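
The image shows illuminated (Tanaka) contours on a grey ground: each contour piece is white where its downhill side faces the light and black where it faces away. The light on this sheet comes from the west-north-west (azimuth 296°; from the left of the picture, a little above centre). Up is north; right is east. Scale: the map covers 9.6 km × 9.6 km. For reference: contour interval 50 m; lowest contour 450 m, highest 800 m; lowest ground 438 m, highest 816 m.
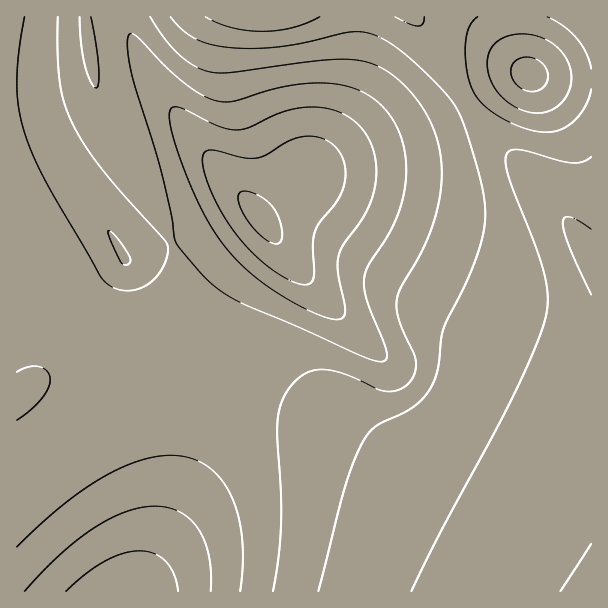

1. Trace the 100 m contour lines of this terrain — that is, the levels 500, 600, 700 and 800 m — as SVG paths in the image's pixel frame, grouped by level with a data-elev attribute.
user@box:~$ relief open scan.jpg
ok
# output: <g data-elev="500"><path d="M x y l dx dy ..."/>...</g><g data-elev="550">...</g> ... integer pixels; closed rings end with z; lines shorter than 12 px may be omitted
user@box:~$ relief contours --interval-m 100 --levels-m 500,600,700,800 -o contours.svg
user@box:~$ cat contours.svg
<g data-elev="500"><path d="M66 591l20-17 19-13 18-8 17-2 15 3 11 7 8 14 4 16"/><path d="M299 284l-17-8-18-12-18-18-15-18-14-24-11-25-4-18 1-6 3-4 7-1 30 8 14 0 9-3 25-15 18-4 17 4 7 5 6 7 4 7 2 9 0 11-2 9-6 13-17 21-5 9-2 12 1 29-2 9-4 3z"/></g><g data-elev="600"><path d="M17 547l48-44 22-16 23-14 21-9 19-6 18-3 17 2 15 5 13 9 11 12 9 17 6 19 3 23 1 24-3 25"/><path d="M374 360l-143-63-24-17-28-32-4-9-4-24-12-51-27-90-5-26 1-9 1-5 3 0 6 4 27 28 20 17 15 11 13 6 9 2 9 0 56-16 22-3 21 0 18 4 17 6 13 9 11 12 8 14 6 15 3 16 0 18-3 21-7 21-9 18-18 27-5 12 0 11 2 12 18 45 3 10-1 5-2 2z"/><path d="M525 90l-6-3-5-6-3-6 0-6 1-4 4-5 6-2 8-1 7 3 7 5 3 6 1 7-2 6-6 6-7 2z"/><path d="M58 17l0 36 2 30 4 19 8 21 12 21 18 26 65 75 0 12-7 15-10 11-13 6-11 2-9-2-9-4-7-7-52-90-18-38-10-30-4-28 1-35 7-40"/></g><g data-elev="700"><path d="M591 89l-4 15-8 12-10 9-12 6-12 1-15-2-17-6-16-9-13-10-8-9-5-10-4-12-2-20 1-18 5-12 7-7"/><path d="M170 17l12 12 13 10 15 5 20 4 25 0 27-2 71-14 13 1 15 5 15 9 18 15 25 24 14 16 11 23 15 51 6 33-2 27-13 37-27 56-4 36-4 15-7 12-9 11-14 9-29 14-7 6-7 11-9 19-8 26-27 103"/><path d="M547 17l16 9 13 12 10 15 5 16"/></g><g data-elev="800"><path d="M591 544l-31 47"/><path d="M591 229l-19-12-6 0-3 2 0 8 4 15 24 53"/></g>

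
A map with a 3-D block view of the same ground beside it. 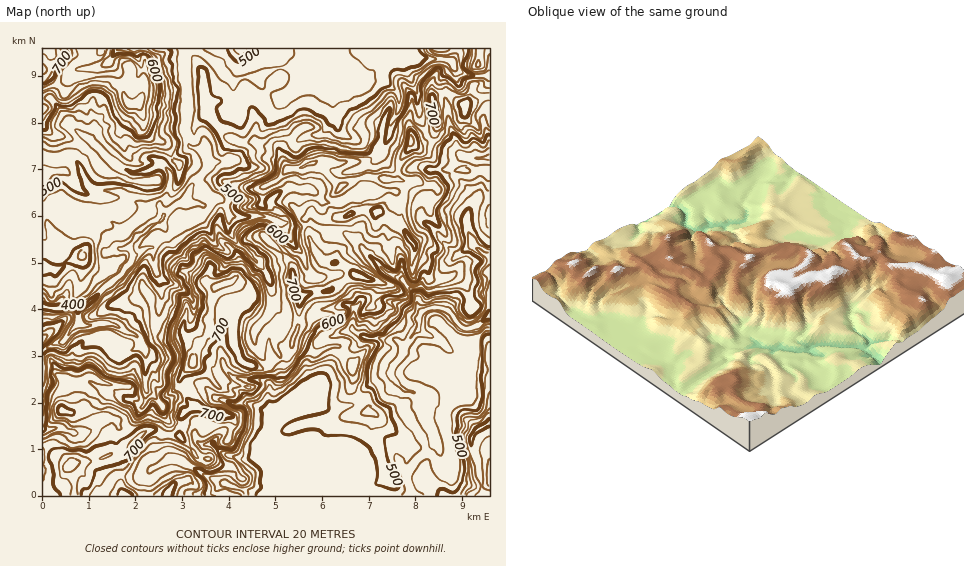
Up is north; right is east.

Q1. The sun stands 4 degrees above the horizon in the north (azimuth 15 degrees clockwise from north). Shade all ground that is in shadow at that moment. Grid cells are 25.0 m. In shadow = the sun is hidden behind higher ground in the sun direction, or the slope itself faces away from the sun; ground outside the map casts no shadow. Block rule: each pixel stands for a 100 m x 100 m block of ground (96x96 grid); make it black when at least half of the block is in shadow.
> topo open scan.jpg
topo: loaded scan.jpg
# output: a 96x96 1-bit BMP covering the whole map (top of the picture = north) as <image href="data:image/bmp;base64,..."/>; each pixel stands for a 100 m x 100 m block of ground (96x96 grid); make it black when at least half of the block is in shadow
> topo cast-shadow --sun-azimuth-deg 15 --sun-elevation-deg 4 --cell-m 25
<image width="96" height="96" href="data:image/bmp;base64,Qk2+BAAAAAAAAD4AAAAoAAAAYAAAAGAAAAABAAEAAAAAAIAEAAATCwAAEwsAAAIAAAAAAAAA////AAAAAAAYeAAD/DgAAA/4wOAcYAAH//wAAB/wgPgcRgADv/gAAAABAfwcDzgAP+AAAAAAAfwOH/+w/8AAAAAAAfwPH////4AAAAAAAfgBP////wMAAAAAAfgAB////78AAAAAAfgAAD//h/+AAAABgfiAAD//H/+AAAAAgfCAAB//f//AAAAAAfAAAA/+///AABgAAPIPgAf4/3/gAHwAAOP/wAOA///gAP7AAAP/wAAJ///gAf/AAGH/4AAf/9/wAf+AAOD//wA//5/+AP8AAMD8PwAz/B//gQAAAADgAAB4wH//34AAAADAAAh4Af///8AAAADAAPh+D////+AAAADAAfD+H////+AAAAKAB/H/nv///+DHgAbgD4N/+P/////PgAbwAAD/8P/////8AAbwAADz8f///+/4AADAAAL74f///+/wAALAAAP5w/x//8/4AAPAAAP8A+Af/4/+AAeAAAf+E8AH/8//AAaAAEf+A8AH////gAbAAO/+D4AA////wALwAY/8DAAA////+AB4AB+cCAAA/////GA8AH8YAAAA/////HAMIf4AABgM/////vgO//4AABwMf/////wB//wAABwOP/////4Bn/wAgB4e//////7/h/wAwB4f////////wf4A4gIf/////8D/4B4d5wQf/////+D/8AYZ74Aef////+D++AA/98A8H////+D/PAA/88B8AP///+bvngA/4AD8AH+P/8DvxwB/AAH8fng/4ICv44B+AAHgfwB/YAAH4MBwAAfw/4H/YAcHwEBAAA/w/wP+QAcBgDABgA/h8Af+DAAADjgBAB/h4A/+H4cAD/wAA7/jwB//Oc8AH/cABz/HwB//E48AH/kABH+Pgf/+Bx8AP7wAAGYfh//8Dh8Af/4ACIA/D//8DB8Af/8AAPB/H//wGB8Af//gAf//P/7gMDAA///gAf/+If/AcPAH///wAf/+AB4AaPgf///4H//8AAAAD/z////8///wB4AAT/7////8///xD8AB7/7////+H///++H5/v//f///H////f//+P/+f///H4B//j//wP+8//g9mAA//A/4A//5//49wAAf+AAGB//z///8QIfP8+AH9/D////8H//gx/AP//z////wH//AAAAH//7////wP/4AAAAH9//////wf/wAAAAD///////w//4AAAADv//////B//gAAAABP/////8AfgABADgAP/////4AfAAB4HwAP/////4AeAAA4HAAffv///wAeAAAAAAAefP///wAcAAAAAAAeeP///wAAAAAAAAAceb///gggAAAAAAAccL///gAgAAAAAAAccH//8AAAAAAAAAM4AH//4AAAAAAAAAM4ADz/4AAAAAAAAAMwADh/4AAAAAAAAAcAADwfgAAAMAAAAAYAAB4AAAAAcAAAAAAAD48AAAAAeAAAAAAAH++eEAAAfAAAAAAAf/f/AAAAfAAAAAAf+Df/AAAA/gAAAAA/8CADAAAE/gAAAAA/8AAAAAAAeAAAAAA/8g="/>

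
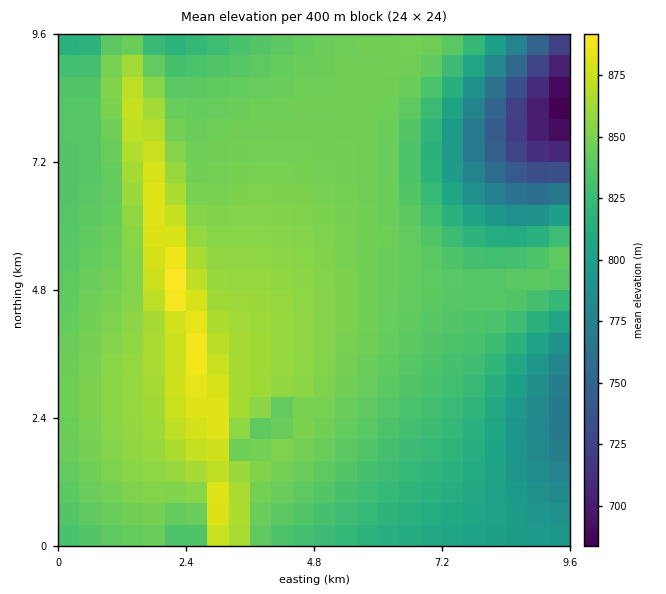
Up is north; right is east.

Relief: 675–900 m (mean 835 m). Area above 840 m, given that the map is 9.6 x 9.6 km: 52.2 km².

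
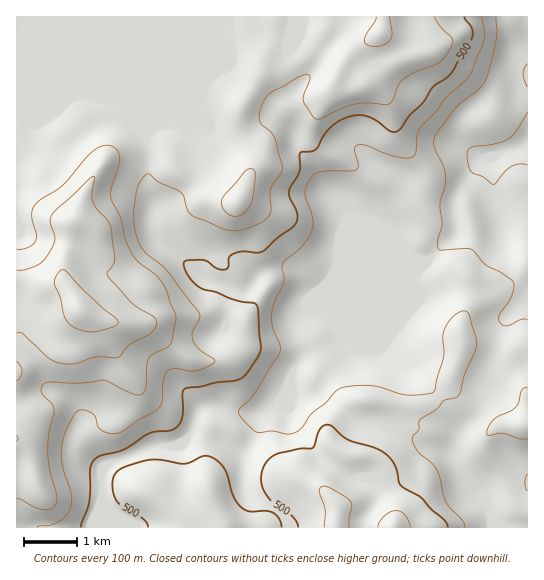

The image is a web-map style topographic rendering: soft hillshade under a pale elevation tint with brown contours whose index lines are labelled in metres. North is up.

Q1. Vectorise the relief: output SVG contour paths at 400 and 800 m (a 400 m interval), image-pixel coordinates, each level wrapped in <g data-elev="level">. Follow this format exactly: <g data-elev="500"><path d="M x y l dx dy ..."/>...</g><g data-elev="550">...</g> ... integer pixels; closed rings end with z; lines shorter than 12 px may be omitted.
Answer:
<g data-elev="400"><path d="M465 527l-2-6-13-13-5-7-5-24-4-8-5-6-13-11-6-13 1-4 6-5 0-8 1-3 16-9 8-9 11-3 5-5 4-18 13-30-1-7-6-21-4-6-5 0-6 4-6 6-4 8-2 8 0 21-8 32-2 3-24 2-36-9-16 0-15 2-6 3-10 12-13 10-12 16-11 5-17-3-16 1-14-13-5-8 17-18 25-42 0-6-8-19 0-15 3-9 9-20-2-15 1-4 19-17 10-16 0-13-7-23 1-7 4-7 5-6 6-2 30-1 6-1 1-5-3-16 3-4 9 1 18 7 14 4 10 1 5-2 2-5 1-17 3-7 15-14 12-16 18-16 6-8 13-34 0-8-2-14"/><path d="M527 388l-2 0-3 2-3 12-3 5-22 12-5 7-2 7 2 3 13-3 17 6 8 0"/></g><g data-elev="800"><path d="M17 381l4-4 1-6-1-5-4-5"/><path d="M17 333l2-1 4 2 22 21 8 6 8 2 12 1 22-7 23 0 11-12 22-12 6-10-4-6-22-15-24-27 0-2 6-7 2-7-3-28-3-9-12-13-4-7-1-8 2-18-5 3-37 36-2 7 5 13 0 6-3 8-7 10-11 8-9 3-8 0"/></g>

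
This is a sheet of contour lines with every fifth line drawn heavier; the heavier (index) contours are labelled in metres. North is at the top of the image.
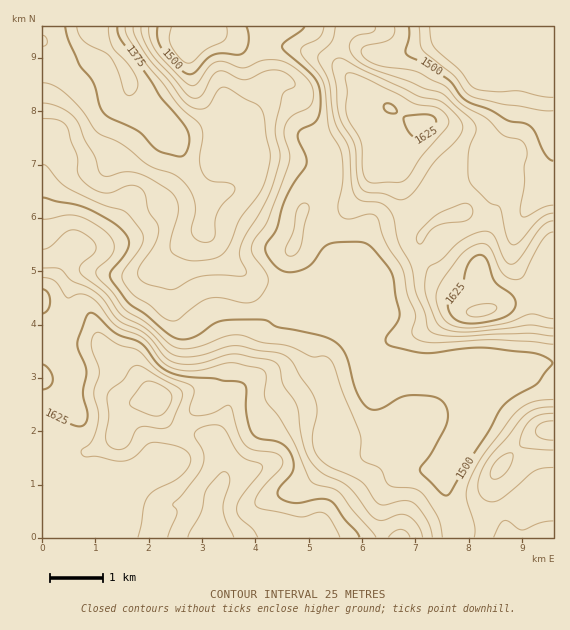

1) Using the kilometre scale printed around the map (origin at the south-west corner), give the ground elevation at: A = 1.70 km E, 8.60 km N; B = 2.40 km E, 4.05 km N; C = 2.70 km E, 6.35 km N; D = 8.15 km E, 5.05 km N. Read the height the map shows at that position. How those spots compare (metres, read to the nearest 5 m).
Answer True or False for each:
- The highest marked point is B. False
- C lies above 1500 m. False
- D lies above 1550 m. True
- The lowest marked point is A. True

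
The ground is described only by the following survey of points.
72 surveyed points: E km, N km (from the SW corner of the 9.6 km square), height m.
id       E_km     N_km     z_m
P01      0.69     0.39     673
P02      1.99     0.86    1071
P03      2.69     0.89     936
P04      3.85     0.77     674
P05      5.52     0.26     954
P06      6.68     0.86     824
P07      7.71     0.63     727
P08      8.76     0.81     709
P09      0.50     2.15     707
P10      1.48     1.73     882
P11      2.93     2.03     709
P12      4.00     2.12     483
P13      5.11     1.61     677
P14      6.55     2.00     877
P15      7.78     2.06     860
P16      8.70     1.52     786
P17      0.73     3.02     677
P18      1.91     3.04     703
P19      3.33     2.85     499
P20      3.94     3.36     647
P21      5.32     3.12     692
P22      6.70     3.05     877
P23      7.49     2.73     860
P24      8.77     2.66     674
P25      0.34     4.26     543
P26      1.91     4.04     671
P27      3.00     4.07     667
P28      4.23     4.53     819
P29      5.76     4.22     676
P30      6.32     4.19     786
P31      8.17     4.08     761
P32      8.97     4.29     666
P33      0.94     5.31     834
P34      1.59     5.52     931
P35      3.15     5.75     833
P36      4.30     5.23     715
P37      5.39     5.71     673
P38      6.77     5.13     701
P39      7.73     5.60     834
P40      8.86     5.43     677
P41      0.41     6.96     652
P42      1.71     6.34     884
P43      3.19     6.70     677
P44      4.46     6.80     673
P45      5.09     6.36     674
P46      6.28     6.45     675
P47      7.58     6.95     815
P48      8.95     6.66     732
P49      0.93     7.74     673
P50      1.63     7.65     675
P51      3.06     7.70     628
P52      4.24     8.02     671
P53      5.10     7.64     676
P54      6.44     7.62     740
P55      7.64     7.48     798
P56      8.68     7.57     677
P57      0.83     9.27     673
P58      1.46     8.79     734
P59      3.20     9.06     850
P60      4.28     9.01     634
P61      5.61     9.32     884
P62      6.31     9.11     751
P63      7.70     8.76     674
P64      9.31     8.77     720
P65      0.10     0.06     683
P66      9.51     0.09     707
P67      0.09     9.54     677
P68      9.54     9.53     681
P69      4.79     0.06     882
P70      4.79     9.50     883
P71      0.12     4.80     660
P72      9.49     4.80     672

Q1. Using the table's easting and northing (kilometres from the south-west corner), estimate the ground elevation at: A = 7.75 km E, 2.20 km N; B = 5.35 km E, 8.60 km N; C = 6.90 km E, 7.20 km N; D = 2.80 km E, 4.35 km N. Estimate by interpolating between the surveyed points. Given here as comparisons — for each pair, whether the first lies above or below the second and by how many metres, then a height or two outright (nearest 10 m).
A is above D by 200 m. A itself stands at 870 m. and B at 790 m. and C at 810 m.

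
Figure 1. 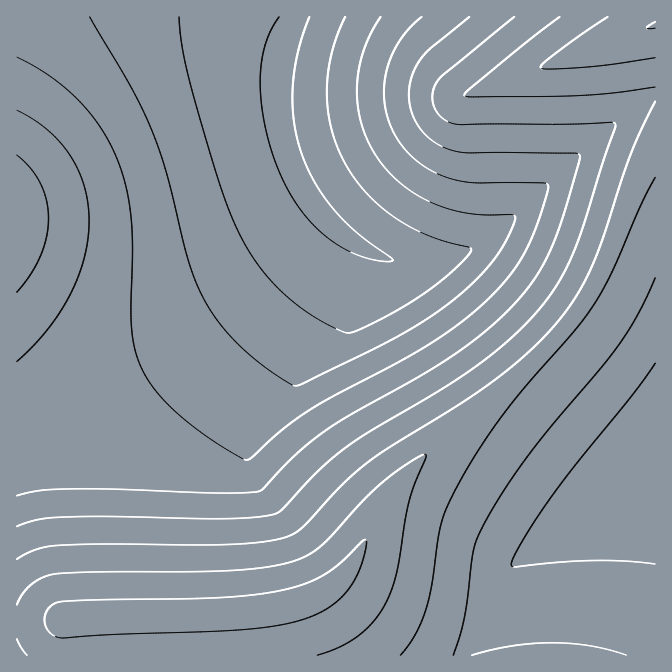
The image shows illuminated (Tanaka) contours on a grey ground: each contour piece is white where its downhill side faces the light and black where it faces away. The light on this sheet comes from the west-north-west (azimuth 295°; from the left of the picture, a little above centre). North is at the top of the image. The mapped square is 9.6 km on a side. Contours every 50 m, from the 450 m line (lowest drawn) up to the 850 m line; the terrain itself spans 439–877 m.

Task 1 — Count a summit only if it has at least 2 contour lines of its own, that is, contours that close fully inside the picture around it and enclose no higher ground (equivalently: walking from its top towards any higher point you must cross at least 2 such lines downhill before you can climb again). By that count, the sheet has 0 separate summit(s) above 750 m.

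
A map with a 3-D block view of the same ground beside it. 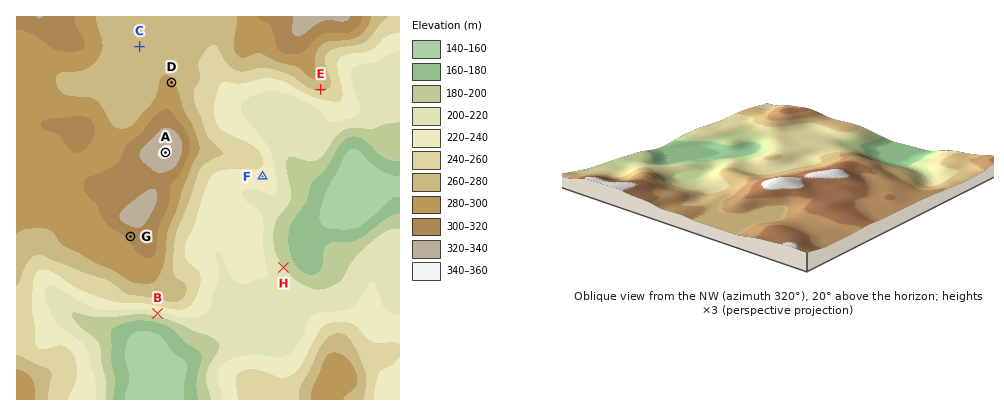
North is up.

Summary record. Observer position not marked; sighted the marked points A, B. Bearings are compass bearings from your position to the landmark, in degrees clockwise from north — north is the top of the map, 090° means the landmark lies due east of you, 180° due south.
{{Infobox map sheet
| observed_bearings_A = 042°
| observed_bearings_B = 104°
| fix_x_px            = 46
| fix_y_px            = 286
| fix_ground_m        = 220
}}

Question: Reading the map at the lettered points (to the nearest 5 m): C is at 260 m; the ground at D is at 285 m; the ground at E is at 265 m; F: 230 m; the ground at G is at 305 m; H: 200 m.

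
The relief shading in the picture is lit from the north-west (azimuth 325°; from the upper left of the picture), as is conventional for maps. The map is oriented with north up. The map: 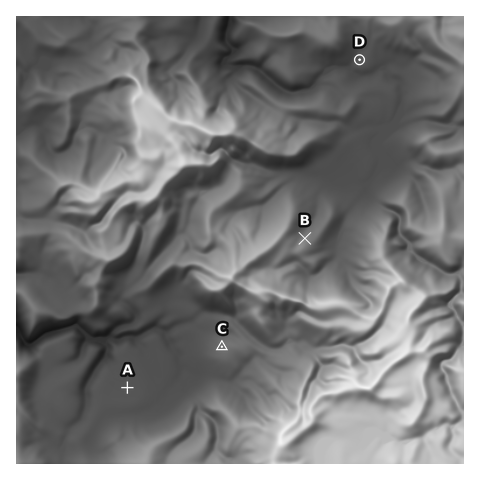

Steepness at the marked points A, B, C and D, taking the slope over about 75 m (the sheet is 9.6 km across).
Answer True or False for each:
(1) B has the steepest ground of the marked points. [True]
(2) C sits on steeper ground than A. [True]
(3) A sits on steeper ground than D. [False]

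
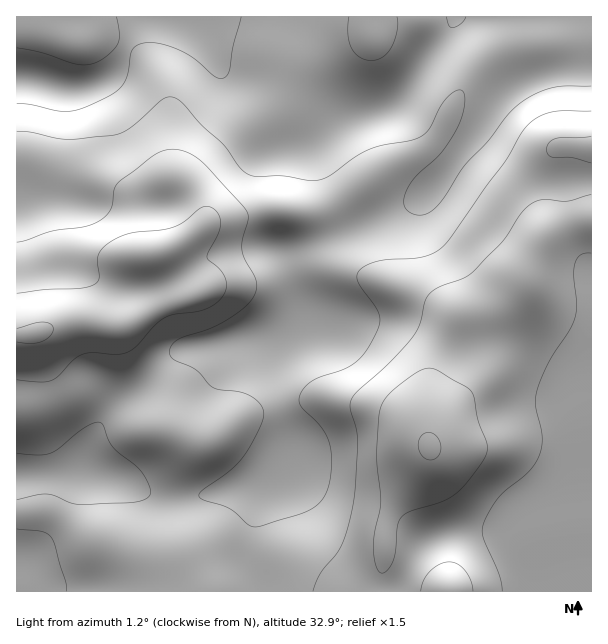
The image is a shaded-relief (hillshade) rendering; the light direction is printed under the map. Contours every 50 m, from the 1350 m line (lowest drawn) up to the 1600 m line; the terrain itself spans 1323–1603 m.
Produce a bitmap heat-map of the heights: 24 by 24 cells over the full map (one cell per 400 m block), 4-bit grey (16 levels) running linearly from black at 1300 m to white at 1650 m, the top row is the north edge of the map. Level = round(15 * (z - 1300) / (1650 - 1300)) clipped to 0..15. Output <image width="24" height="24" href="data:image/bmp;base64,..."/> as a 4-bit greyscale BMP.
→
<image width="24" height="24" href="data:image/bmp;base64,Qk2WAQAAAAAAAHYAAAAoAAAAGAAAABgAAAABAAQAAAAAACABAAATCwAAEwsAABAAAAAAAAAAAAAAABEREQAiIiIAMzMzAERERABVVVUAZmZmAHd3dwCIiIgAmZmZAKqqqgC7u7sAzMzMAN3d3QDu7u4A////AGZ3iIiHeJmrq7mIiGZ4iIh3eImrqqmIiGd3h4d3d3irqpmIiHd3d3d2ZniruqmIiGZmZndmZmebzLqYiGZmZ3h2ZmebzcupiHdmeIiHZmec3cupiIh3d4d3ZnibzMqZiIiHd3dmZniau7qZiJmIh3ZmVWZ5qqqpiLqpmHZlVVVnmqqpmKqqqYh2VVVniaqqmZmZmZmXZVZniZqqmYiJmZmHZVZnd4mqmXd4mZmGVVVWZniamVZneImHZmVVVWeJmVVWd4h2ZlVVRFeIiVVWZ3dkRERVREZ4iFVVVmZUMzNERERomUM0RVREQzMzRERXiCIiNEQzMzMzNERFVREiIzMjMzNDM0RERCIyIiIiMzREMjRERDMzIiIiMzRUQyNERA=="/>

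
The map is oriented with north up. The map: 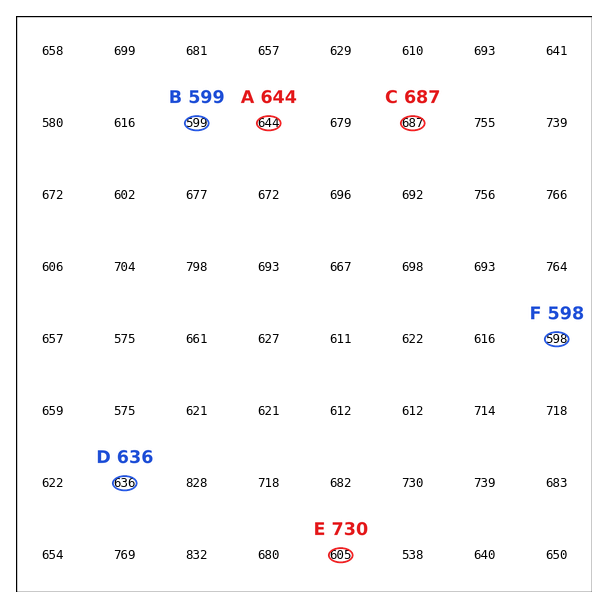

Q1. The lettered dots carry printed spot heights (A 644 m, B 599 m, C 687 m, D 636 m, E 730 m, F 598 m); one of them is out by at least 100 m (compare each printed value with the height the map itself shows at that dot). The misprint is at E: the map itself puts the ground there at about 605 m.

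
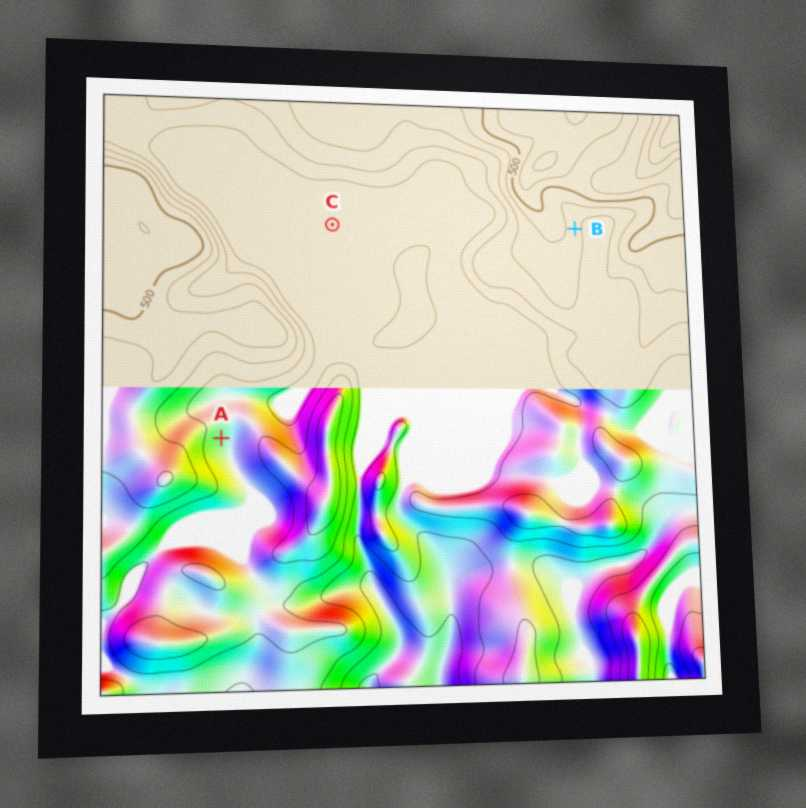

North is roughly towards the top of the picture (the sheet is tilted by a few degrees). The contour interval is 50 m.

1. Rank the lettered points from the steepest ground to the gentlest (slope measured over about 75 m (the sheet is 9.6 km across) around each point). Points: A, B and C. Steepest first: B A C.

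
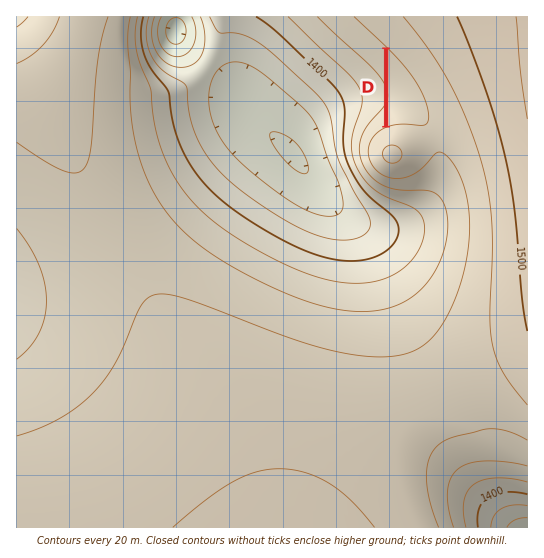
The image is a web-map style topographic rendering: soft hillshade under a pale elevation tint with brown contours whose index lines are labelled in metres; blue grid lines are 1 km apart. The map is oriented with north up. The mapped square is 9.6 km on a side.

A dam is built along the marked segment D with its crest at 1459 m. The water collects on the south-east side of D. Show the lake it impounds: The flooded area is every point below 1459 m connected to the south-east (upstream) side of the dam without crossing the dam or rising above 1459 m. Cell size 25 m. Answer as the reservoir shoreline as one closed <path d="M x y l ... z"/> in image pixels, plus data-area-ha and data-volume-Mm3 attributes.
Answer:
<path d="M389 51l-1 74 9-1 1-1 21 0 6-5 0-12-4-12-16-25-16-18z" data-area-ha="65" data-volume-Mm3="4.32"/>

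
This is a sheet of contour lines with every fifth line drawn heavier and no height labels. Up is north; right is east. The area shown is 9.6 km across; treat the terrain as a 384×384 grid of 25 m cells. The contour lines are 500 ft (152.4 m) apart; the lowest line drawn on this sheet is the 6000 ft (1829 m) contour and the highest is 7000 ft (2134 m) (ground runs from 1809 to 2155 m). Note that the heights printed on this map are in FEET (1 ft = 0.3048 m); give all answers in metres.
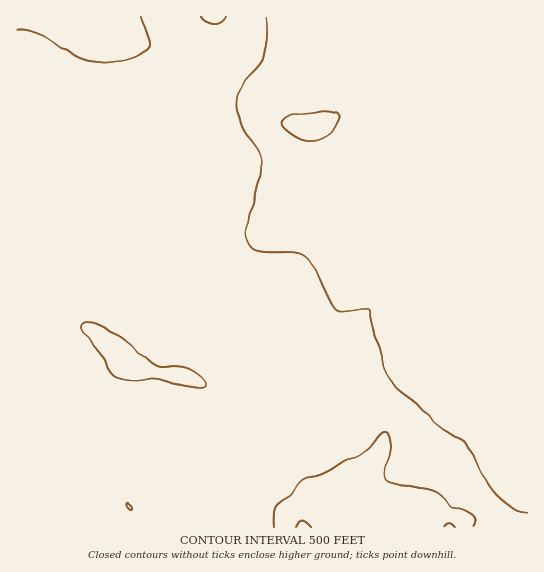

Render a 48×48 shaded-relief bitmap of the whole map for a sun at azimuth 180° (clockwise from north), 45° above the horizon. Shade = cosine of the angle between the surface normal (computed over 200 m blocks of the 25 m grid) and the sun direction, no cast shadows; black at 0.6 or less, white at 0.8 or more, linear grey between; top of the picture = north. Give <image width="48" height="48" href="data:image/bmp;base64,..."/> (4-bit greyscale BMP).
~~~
<image width="48" height="48" href="data:image/bmp;base64,Qk32BAAAAAAAAHYAAAAoAAAAMAAAADAAAAABAAQAAAAAAIAEAAATCwAAEwsAABAAAAAAAAAAAAAAABEREQAiIiIAMzMzAERERABVVVUAZmZmAHd3dwCIiIgAmZmZAKqqqgC7u7sAzMzMAN3d3QDu7u4A////AIh3eJq7qHZ4iIiIh4iJmZmZiIiIiHeJvYd3iImql2Z4iaqZd3iJmZqYiIeIh3eK33d4iIiHZEV4q9y6dVeImZmYh3d3dmed/3eIiIZDIjV5q8zJZEZ3eIiIh3dmZ3i+/2eJmIZCI1aJmZqpdEVmZnd4h3ZmeIrO7Xiruph2Z4mZiIiIhURERWZ4iHd4iJvNyom7uqqqqqu6mIiIh1RDRFZoiHiIiKu7l6qZmau7u7vLqZiIiGVEVWZniIiImqqph6mHeJqqmZq6qpmYiHZmZ3dmeIiaq6mId6l2d4mHd3iZmaqZiId3iIdmaJmqqph4iJiHiIiHd4iZqqqYiId4h3d2d5mqmYdniIiIiImaqqq8y7mIiId3d2Z3iJmpiHZniHeIiIm83d3d25h4iIiId3eJmZqZiIZWiIiIiIm97tzMqXZ4mZmZmZmZmqqZiIZFiIiIiJmru5mHZlZ5q7uqqqmZmZmZmYdUeHiIiaqqhlVVVWeazMu7uqmZmJmZmZhUZ1aJq7uoUyI0Z4mrzLqaqpmZiIiZmZhkVkV5vMpzEAASR4mqqYiJmZmZiIeIh3d1VkRnmpYgABERJXiYdmiIiZqYh3ZmZniYd2VERDAAE1VTI1Z2ZniHiaqYh3ZVZ5q7qYdUIQASV4iHU0ZmZ4iIiaqYh3d3mrzLuoh2QzNGeIiIdUV3iIiJmqmYiIiau6mIiIiId2Z4iIiIh1V4iIiaqpiIiImqqGUzI4iJmYiZmZmIiGV5mZmrqYiIiImYZUQxAIiZmYiZqqmIiHZ6zMzLqYiIiIh2RFZUIYiZmIeIiZiIiIiL3u7bqYiIiIdmZnh2VIiYh3d3d3eIiZma3u7cqYiIiYh3eIiIdomYdmd3dmeImrqIrN3cmHiaqpiIiImqmZmHZmd3d3iIq7l1erzKh4q8y6mIiJmru4h2ZmZ3iIiJqqhkWKuoeL3cupiIiIiaq3dmVmZ3iZmaqZh1Roh3i964ZniIiId3iWZWZneIiImqqYh2RVVnnNuFRWiIiIdmZmZmd4iZmImrqYiGVEV5vLhmZniIiId2VXd3iJqqmImrqIiHZWi97biIiZmYiIiHZoiIiaqqiImqmIiJms7//sq7urupiIiIh5mImZmYd4mqmIic3////szdzMy6mIiIiKqZiIh2Z5mZh4m9///+3M3v/u3LqYiIiLqpdmVVaJmYd4m8zLqYmrzv/9uqqZmZmbupdlVWeZmHd4mqhkMjV4m97KiJmZmqqrqphmZomYdmeIh2UgAAI0Voh2Z4mqqqqqqpmHeIh2VWeIdTIQAREAASNFZ4mqqqqqqpmId2VDNGeIdCETRUMREBI1Z4maqqqamHdmVDIiJGiZhjI1eJdlVVVWZ4iZmZmXZUREMzMzNXiaqFNXiru6qpiHiIiIiIiBAAJFVVVVZ5q7unVom83d3LqZmZiIiIiAABRnd4iIiavMy5d4qrzd3LqqqpmIiIiAAleIiJmZmavMuph4mqq8y6qqqpmZmZiAJXiIiJmZmZq8upiImZqqqpmaqpmZmZiA=="/>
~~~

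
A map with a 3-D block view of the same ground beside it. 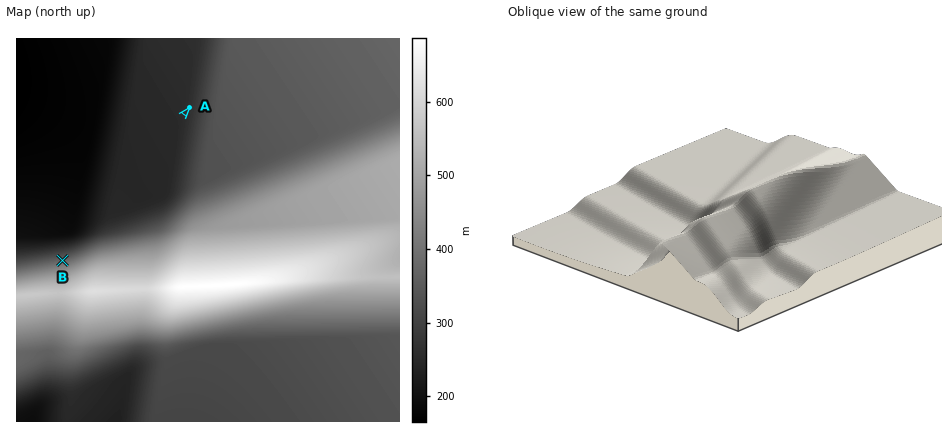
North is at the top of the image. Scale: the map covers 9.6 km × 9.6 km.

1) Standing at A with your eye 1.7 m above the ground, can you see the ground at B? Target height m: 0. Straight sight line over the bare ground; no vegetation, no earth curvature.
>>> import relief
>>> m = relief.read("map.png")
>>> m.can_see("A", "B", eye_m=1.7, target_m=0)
True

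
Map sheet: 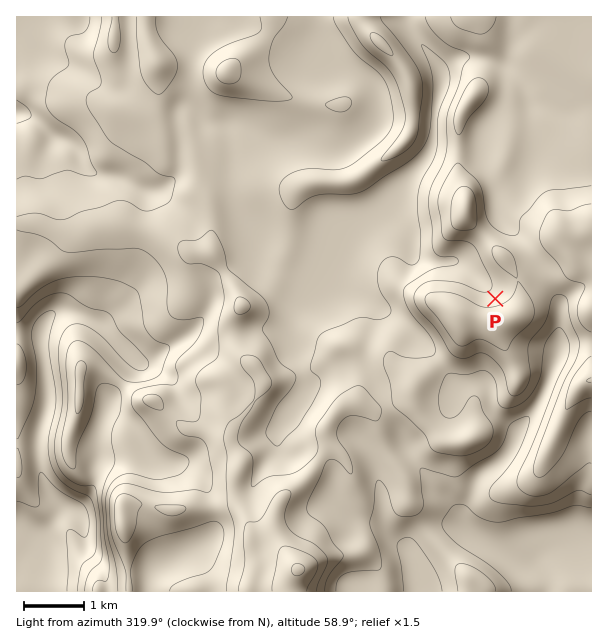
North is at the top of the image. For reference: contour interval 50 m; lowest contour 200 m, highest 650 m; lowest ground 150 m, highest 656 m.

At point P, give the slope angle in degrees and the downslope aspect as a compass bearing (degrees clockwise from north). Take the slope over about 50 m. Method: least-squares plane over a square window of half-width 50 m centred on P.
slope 11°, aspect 336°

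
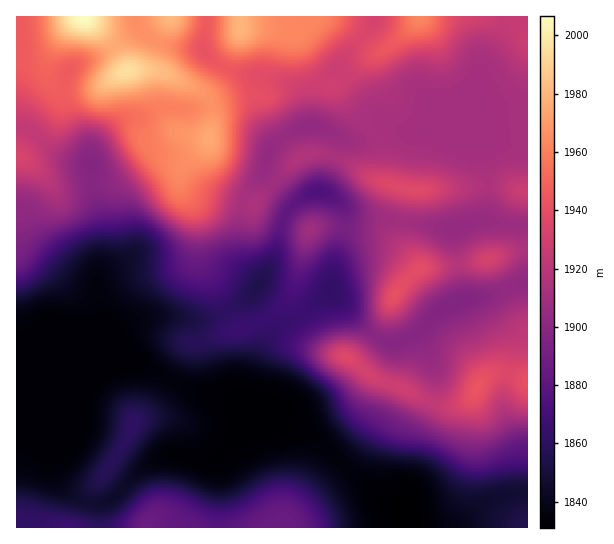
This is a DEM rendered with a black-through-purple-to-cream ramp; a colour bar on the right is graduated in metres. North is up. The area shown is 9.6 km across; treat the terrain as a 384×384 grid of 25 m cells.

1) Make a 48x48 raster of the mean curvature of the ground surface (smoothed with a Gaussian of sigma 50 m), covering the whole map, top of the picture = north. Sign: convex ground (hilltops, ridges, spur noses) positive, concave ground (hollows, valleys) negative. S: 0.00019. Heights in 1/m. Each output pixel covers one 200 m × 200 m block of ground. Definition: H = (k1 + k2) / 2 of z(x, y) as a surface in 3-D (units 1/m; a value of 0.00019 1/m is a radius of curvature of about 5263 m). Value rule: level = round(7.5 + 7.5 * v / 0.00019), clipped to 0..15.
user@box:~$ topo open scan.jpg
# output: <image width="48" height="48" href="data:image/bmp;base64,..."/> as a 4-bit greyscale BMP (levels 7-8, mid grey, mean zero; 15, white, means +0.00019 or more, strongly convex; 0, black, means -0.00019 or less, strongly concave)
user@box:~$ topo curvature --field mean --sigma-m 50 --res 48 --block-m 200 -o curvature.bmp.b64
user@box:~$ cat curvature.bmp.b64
<image width="48" height="48" href="data:image/bmp;base64,Qk32BAAAAAAAAHYAAAAoAAAAMAAAADAAAAABAAQAAAAAAIAEAAATCwAAEwsAABAAAAAAAAAAAAAAABEREQAiIiIAMzMzAERERABVVVUAZmZmAHd3dwCIiIgAmZmZAKqqqgC7u7sAzMzMAN3d3QDu7u4A////AIib3tur3sh5qqq7qZmruod3eHd3dmeImaqql1Q0jdqaupiaqqq7qHZ3d3d3h3eImbqGVEQgOu3MqGVoq7u6h2Znd3dniHZmd4dUV6tyJqy6dTNWiruod2Znd3Zmd2VERGVVZ63XI1dmRERFeJmHd3ZndlVVZndkRHdnZWvrUjREVWZVZnd3dmZmVUM0WKqXeId3ZVfNlDRWZ3d2ZmZnZlVmVEM1erqXiXd3dlWNyERWd3d3dmZ3ZVZmeJdnmpl2Vnd3d2Ra23VniHd3d3d3ZFaIrMqImHmXVHd3d2VZ3KiJmHd3d3d2VWmqqXZ5qIu4Znd3d3Vq3LqZiHd3d3d2VpuXVEaby7yWend3d3Z6y6mHd3d3d3dlNIp0Nq3Lu9xzfIiHd3Z4mHd2Znd3d3ZSAWiZrf+nat1zfYiId3dmZmZmZmZmZlQhE2nf/+pjSN6mjXiIh3d2ZmZVZ2VVVUM0erz/qJdTR73Ii3d4h3d3dmVomHVFZ4d6///qRHdlWJmpiHd4iHd3dmesyph3iaqt//+1I2dmeIeJdnd3d3d3d4m8uqu6h4mIrf1zI1ZniHZ4d4d3d3d3d4iZh5vLl2ZlRWVEZUVniHeHiXd3d3d3d2VVVWeJqXZVVDEp22RGd3iImmVWd4d3dlRFVnZmeZhmZkAb/5Q0VmZ3iXVWeId3d2Z3eIhkVpqGVUEq/8YzNERWd7dniHZ4iHiZmZl1RHqnVUNI7+p1QzNEVdl3d2VniImqqpl2Q1q4VEVom83chniFROpmZlVnd3iqqYdmQjjJQjWHeJ3+qc/8dNt2ZkRWVEV4h2VWYwbbUjaId5zZZq//t5qGVUNWUyJWd1VopgX/hEeIiaqFRGmqqImYdmVnYgFHmXZ62RX/2HiJmIZUVVVVZpmaqYiJciSc7adp6gPv+4aJhUM0VVVURHeLy5iJc1rv7shZ+xB8yVNnU0RVVVVWZlVqyYeZZI7+q7dH3WADQwFGZ5q5h3dnq1WLt3eYVIzciIY0nLYQABSc3u/+y6h5zWi8lmd2RZu7h4hTR81wAVv//bu7qZh5uqu5ZVZTWcuqmKuEJI7XV77rmGZnZnd3hsuWVUQzjcmIit61M2ztzLp1VlVmZmd3ZrlmdSIm3pZ3eu62M1i8ynVWdmZ3d3d3d3VYpRAp7HeZi+yVI0VndUV4h3d3d3d3iFRatiJJuXm6ityENFQ0RGiId3d3d3d3iGVqt2iGZWiGV7yWaHQzNoiHd4d3d3d4h2eKl62VRVVDNZqHnMhmaZdmeId3d3d3d2iadr+3ZkRWibt2jMqZq6dWeHd3d3d3d2ipZa/8uWet3cp2eHZ3iqhmZmZnd3d3d3iYQlvv/rztuGVEVVRVVniIZUVnd3d3eHeHQAN8/rzIQiNENGeIVFest0NYl2ZmeXZ4UQJGmGZkETepZpvLdDWd23RZllVmimVpl3l1VDRVIVv+qaq8pkVorLiKhkVnmmVa3e6mVFi7YTr+qIiauoZUWMzLh3d4iWRa//6VRXz/kRjrdnd4rLhkNb/7iKuodw=="/>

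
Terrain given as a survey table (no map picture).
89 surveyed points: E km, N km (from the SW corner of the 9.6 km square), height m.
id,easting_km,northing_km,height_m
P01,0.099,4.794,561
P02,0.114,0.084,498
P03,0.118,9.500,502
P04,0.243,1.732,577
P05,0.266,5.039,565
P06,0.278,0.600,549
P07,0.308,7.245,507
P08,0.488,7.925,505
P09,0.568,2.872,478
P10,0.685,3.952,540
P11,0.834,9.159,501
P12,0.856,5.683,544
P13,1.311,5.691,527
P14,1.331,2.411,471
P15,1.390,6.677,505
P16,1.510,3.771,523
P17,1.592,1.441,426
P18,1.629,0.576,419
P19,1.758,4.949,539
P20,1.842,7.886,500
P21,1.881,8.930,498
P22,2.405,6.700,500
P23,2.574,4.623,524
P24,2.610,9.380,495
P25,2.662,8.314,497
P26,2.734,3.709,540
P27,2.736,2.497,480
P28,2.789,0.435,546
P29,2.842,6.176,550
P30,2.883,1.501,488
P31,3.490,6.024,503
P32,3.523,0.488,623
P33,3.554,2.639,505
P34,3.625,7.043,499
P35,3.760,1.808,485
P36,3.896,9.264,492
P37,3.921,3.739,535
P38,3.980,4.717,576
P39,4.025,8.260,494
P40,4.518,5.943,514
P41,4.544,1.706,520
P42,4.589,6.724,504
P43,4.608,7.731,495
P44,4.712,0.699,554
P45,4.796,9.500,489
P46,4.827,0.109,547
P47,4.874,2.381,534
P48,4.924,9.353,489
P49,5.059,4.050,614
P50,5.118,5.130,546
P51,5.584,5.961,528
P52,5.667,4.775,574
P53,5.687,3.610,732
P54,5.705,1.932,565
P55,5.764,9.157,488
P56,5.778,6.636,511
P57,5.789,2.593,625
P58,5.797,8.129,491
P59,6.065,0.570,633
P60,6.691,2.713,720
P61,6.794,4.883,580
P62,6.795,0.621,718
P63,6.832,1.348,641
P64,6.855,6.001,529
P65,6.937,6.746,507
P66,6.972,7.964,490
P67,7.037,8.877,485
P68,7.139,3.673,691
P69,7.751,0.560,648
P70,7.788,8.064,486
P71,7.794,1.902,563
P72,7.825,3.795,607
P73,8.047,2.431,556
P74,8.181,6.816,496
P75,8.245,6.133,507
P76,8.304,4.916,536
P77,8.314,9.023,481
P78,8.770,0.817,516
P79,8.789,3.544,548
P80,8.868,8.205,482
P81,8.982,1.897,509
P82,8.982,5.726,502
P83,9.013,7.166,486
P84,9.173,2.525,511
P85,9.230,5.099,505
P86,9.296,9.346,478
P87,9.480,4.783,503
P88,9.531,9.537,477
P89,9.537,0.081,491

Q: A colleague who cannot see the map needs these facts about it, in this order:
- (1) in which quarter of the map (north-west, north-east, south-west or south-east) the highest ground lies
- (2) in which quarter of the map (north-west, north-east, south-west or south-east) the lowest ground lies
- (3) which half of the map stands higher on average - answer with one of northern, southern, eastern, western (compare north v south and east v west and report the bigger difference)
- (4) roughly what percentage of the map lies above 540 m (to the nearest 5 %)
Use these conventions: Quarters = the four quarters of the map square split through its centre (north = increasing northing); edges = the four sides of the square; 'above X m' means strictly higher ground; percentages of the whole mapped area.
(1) The highest ground is in the south-east quarter.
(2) Look to the south-west quarter for the lowest ground.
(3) Taken as a whole, the southern half is higher than the northern.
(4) About 30 % of the map lies above 540 m.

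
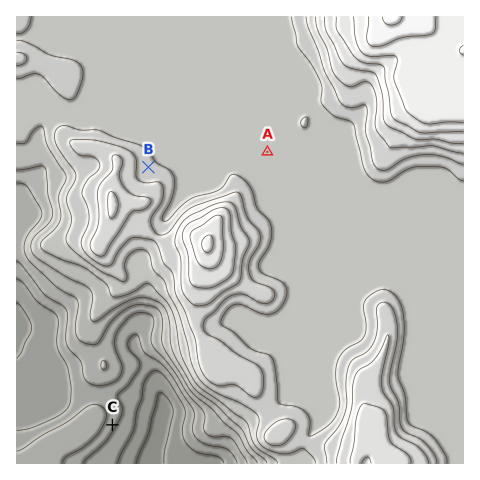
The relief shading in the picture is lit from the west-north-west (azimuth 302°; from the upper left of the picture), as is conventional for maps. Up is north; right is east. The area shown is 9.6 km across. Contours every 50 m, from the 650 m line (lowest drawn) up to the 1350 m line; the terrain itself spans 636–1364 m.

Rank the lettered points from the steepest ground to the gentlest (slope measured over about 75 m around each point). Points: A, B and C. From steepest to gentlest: C B A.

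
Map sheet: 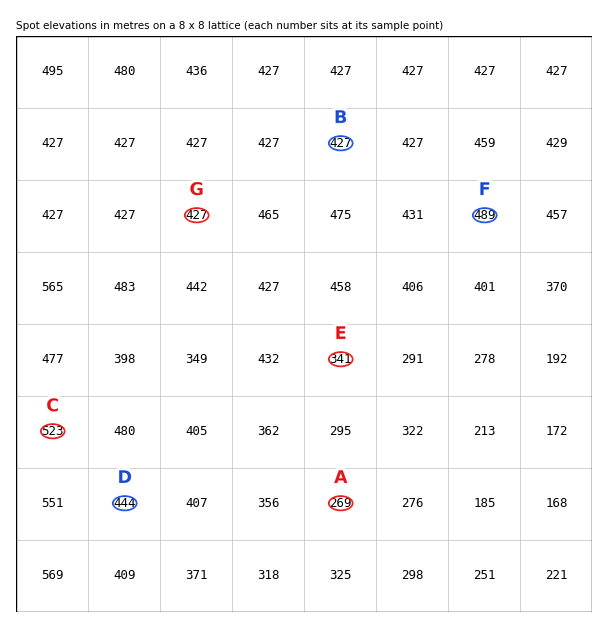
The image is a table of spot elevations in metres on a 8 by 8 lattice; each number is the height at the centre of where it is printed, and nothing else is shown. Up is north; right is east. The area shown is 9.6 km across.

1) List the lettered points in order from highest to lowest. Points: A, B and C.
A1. C B A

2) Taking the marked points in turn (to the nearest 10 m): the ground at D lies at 440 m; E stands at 340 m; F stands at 490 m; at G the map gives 430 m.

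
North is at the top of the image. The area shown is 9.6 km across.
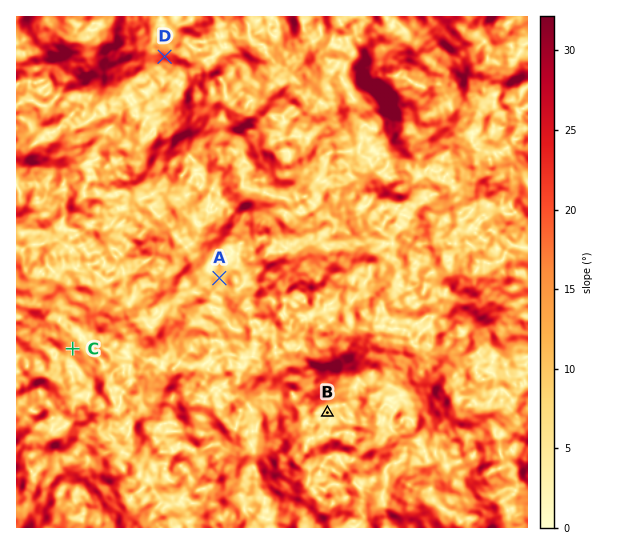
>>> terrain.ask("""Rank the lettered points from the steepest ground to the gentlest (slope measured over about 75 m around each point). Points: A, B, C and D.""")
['D', 'C', 'A', 'B']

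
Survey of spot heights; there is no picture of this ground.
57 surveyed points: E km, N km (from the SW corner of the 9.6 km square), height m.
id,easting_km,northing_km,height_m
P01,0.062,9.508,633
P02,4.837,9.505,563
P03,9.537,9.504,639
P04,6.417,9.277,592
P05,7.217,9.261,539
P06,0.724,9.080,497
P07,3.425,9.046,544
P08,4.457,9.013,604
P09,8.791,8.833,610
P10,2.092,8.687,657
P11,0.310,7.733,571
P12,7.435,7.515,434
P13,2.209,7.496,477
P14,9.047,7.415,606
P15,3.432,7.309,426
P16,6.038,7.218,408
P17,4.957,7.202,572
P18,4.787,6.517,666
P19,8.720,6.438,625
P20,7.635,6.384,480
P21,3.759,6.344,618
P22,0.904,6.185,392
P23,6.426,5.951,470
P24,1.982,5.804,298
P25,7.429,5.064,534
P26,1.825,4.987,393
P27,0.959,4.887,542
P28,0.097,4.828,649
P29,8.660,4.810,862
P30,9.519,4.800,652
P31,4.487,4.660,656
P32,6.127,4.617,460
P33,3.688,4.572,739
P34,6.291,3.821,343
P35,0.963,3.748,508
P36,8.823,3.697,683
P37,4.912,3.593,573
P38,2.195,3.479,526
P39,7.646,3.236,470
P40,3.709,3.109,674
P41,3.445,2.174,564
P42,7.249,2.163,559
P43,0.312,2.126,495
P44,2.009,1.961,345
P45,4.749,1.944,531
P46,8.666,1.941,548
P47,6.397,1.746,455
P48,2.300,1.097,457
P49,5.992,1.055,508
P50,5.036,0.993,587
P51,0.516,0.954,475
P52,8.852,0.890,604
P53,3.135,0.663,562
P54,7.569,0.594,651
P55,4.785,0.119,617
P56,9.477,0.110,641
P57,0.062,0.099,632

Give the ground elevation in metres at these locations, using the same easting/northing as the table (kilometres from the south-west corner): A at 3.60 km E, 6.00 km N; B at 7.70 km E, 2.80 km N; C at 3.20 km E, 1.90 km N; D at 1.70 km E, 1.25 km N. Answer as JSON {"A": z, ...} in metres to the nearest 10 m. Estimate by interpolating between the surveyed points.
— {"A": 640, "B": 500, "C": 490, "D": 410}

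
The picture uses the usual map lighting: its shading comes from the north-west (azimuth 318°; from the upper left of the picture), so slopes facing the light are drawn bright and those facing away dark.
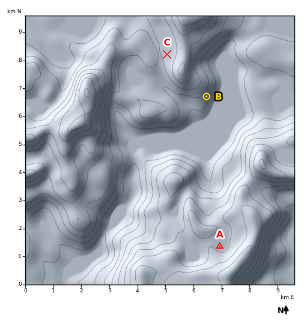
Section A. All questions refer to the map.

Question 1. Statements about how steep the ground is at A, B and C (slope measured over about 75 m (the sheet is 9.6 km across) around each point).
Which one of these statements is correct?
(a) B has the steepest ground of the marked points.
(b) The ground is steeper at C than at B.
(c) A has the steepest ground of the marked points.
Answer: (a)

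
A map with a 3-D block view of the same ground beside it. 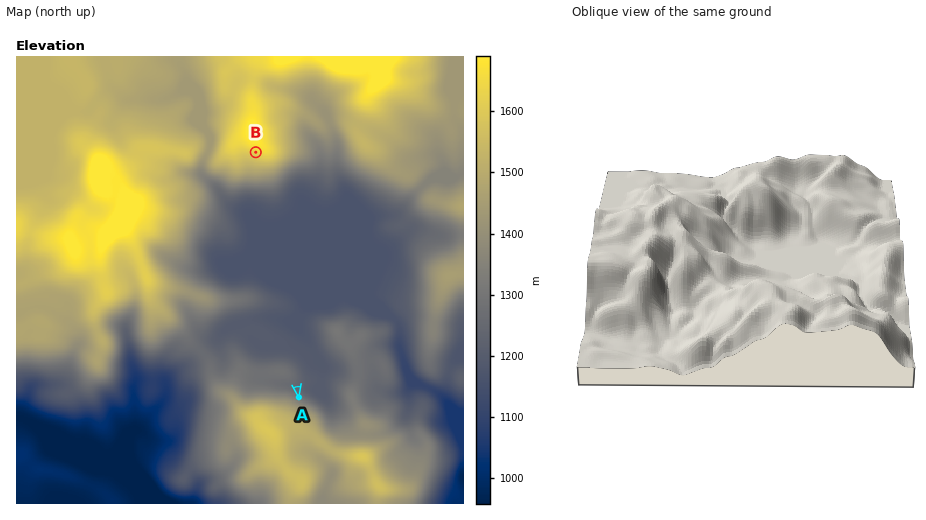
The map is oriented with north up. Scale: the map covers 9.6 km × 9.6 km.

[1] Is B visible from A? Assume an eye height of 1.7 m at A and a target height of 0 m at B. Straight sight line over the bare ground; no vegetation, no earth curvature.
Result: yes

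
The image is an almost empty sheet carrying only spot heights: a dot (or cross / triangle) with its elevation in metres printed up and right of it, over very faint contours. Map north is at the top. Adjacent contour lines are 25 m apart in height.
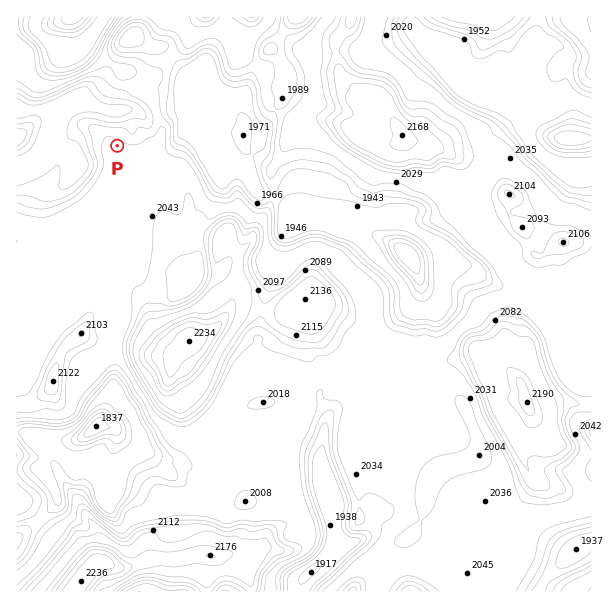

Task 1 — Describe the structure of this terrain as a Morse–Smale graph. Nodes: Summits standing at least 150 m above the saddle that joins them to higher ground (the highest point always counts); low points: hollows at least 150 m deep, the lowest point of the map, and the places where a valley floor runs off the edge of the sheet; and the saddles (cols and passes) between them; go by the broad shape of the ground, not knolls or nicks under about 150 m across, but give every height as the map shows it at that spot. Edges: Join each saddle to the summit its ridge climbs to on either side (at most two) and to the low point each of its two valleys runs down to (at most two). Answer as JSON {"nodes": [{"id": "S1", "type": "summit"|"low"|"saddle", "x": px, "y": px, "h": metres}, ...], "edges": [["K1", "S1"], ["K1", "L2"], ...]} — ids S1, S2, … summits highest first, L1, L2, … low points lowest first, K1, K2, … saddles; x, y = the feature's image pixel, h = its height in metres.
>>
{"nodes": [
{"id": "S1", "type": "summit", "x": 86, "y": 576, "h": 2236},
{"id": "S2", "type": "summit", "x": 72, "y": 17, "h": 2235},
{"id": "S3", "type": "summit", "x": 186, "y": 344, "h": 2234},
{"id": "L1", "type": "low", "x": 407, "y": 255, "h": 1835},
{"id": "L2", "type": "low", "x": 570, "y": 138, "h": 1837},
{"id": "L3", "type": "low", "x": 96, "y": 428, "h": 1837},
{"id": "K1", "type": "saddle", "x": 489, "y": 168, "h": 2037},
{"id": "K2", "type": "saddle", "x": 363, "y": 357, "h": 2037},
{"id": "K3", "type": "saddle", "x": 114, "y": 339, "h": 2036},
{"id": "K4", "type": "saddle", "x": 230, "y": 462, "h": 2034},
{"id": "K5", "type": "saddle", "x": 156, "y": 114, "h": 2009}],
"edges": [["K1", "S3"], ["K1", "L1"], ["K1", "L2"], ["K2", "S3"], ["K2", "L1"], ["K2", "L3"], ["K3", "S3"], ["K3", "L1"], ["K3", "L3"], ["K4", "S1"], ["K4", "S3"], ["K4", "L3"], ["K5", "S3"], ["K5", "S2"], ["K5", "L1"]]}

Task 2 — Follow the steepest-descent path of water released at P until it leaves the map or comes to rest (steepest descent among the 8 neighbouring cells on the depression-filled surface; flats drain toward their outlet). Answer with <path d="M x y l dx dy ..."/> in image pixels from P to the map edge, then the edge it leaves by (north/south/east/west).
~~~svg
<path d="M117 146l0-2 14-13 0-15-5-5-18 0-7-4-3 0-5-3-3 0-6-3-9 0-15 7-7 6-6 2-9 4-17 15-4 2"/>
exit: west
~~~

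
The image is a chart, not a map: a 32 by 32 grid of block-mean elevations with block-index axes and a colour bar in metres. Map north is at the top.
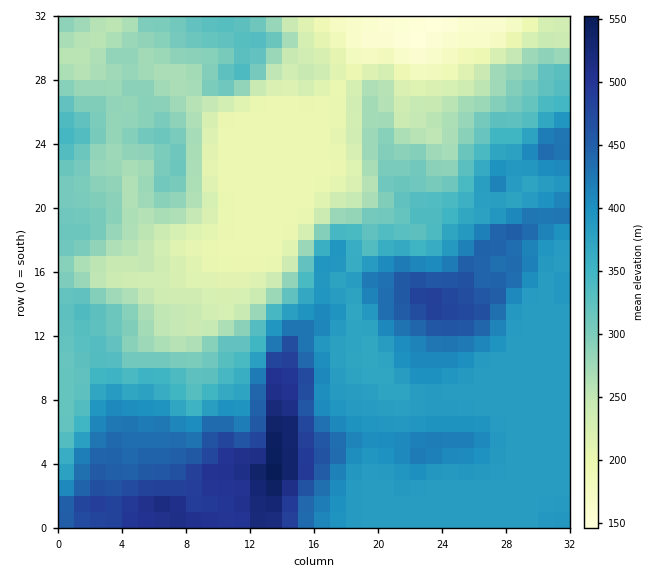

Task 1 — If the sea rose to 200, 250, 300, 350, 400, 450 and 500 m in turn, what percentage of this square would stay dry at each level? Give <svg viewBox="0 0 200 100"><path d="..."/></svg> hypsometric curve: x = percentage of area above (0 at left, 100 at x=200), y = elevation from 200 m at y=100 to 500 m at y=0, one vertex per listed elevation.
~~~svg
<svg viewBox="0 0 200 100"><path d="M180 100l-22-17-33-16-30-17-48-17-25-16-14-17"/></svg>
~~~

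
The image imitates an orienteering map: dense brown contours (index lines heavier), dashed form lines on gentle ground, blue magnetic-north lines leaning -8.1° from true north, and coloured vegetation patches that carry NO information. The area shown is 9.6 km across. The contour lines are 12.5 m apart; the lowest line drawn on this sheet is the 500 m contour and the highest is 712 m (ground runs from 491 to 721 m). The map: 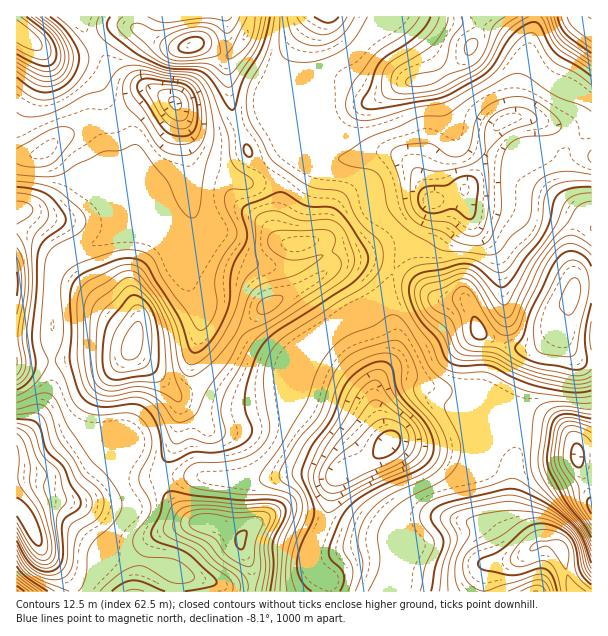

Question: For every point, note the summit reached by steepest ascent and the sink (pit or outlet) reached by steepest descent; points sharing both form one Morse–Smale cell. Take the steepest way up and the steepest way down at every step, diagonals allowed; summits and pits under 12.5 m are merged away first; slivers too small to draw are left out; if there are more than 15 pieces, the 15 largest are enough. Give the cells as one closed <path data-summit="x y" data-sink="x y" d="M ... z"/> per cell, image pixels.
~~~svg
<path data-summit="575 591" data-sink="389 443" d="M410 378l-24 1-10 8-2 5 4 22 8 20 2 10-17 14-30 14-9 11-6 35-16 37 2 12 16 14 2 11 153 0 3-23 3-5 29-5 18-13-4-1-21-27 1-53-18-11-10-10-15-28 6-17-13-5-21-3z"/><path data-summit="134 342" data-sink="176 102" d="M186 142l0 8 4 21 0 27-7 13-16 9-24 0-18 6-18 12-35 14-14 9-6 15-2 72 3 13 27-3 34 0 12-4 5-6 46 46 18-8 27-24 14-23 0-3-26-14-6-7-4-12-7-10-11-26-1-18 13-31 2 9 8 8 35 24 12 5 25 4 18 0 17-6 17-10-8-11-33 3-9-7-2-7 2-42-12-16-12 9-9 1-20-8-24-6-6-4-5-6z"/><path data-summit="572 296" data-sink="432 200" d="M531 118l-3 1 4 4 2 6-2 29-8 2-21-6-12-6-2-6-5 19-6 12-14 18-9 5-23 5-17 38-13 16-8 14 1 3 19 10 24 18 27 0 5 8 6 19 7 9 32 12 10 1 15-5 11-8 10-4 4-5 9-36 0-19-3-15 1-17 8-21 12-9 0-55-11-7-18-18z"/><path data-summit="17 284" data-sink="176 102" d="M158 92l-9 0-36 29-21 3-23 9-13 7-17 14-23 4 1 204 35-2 0-84 6-15 5-5 32-12 37-21 11-3 28-2 12-7 5-7 2-33-8-51-6-16z"/><path data-summit="471 47" data-sink="432 200" d="M534 16l-51 0-8 25-6 10-13 13-25 15-29 5-30 16-31-15-36 5-4 2 1 1-2 11-12 16-2 14 14 17 15 6 41 1 18-6 22 2 16 11 20 35 23-4 9-4 14-19 18-45 5-6 16-6 1-30 11-33 6-29z"/><path data-summit="134 342" data-sink="389 443" d="M239 337l-17 25-21 20-13 9-13 2 5 9-2 30-3 12-13 24 0 10 42-2 12 4 47 0 31-6 36 2 41-18 17-14 0-6-9-19-13-19-33-20-57-20-21-11z"/><path data-summit="134 342" data-sink="27 519" d="M131 348l-5 6-12 4-34 0-28 4 0 22-3 11-17 31-16 15 0 66 8 9 24-16 71 0 25-14 18-7 0-11 14-28 4-38-5-9-11-12z"/><path data-summit="240 540" data-sink="27 519" d="M161 480l-8 1-34 19-71 0-21 12-2 4 15 30 10 7 27 3 42 0 40 9 19 8-3 9 1 10 75 0 2-16-3-12-9-16 0-9-20-13-11-3-12 0-10-5-14-15z"/><path data-summit="269 305" data-sink="389 443" d="M360 260l-21 2-27 20-48 25-22 22-4 7 17 13 21 11 24 7 45 19 21 14 11 15-3-28 18-33 4-10-2-17-9-18 1-19 8-18z"/><path data-summit="240 540" data-sink="389 443" d="M309 474l-15 0-31 6-95-4-6 2 0 2 12 23 14 15 10 5 12 0 11 3 20 13 0 9 11 21 0 23 77 0-1-11-16-14-2-12 15-33 6-34 6-12-13 0z"/><path data-summit="17 32" data-sink="176 102" d="M78 16l-62 1 1 140 22-3 17-14 13-7 23-9 21-3 36-29 8 0-23-8-17-10-8-8-7-13-14-17z"/><path data-summit="192 45" data-sink="176 102" d="M134 16l-54 0-1 2 9 18 14 17 7 13 8 8 17 10 16 4 26 16 8 22 3 23 3 9 5 6 30 10 20 8 9-1 6-5 5-5-17-18-18-51-2-22 0-21 2-3-6-1-21-11-30 4-14-5-23-16z"/><path data-summit="471 47" data-sink="329 17" d="M482 16l-162 0-13 19-6 15 0 40 40-5 31 15 30-16 29-5 25-15 13-13 7-13z"/><path data-summit="575 591" data-sink="591 506" d="M476 398l-7 18 15 28 10 10 18 11-1 53 3 6 19 22 21-2 6 3 4 7 1 13 7 23 3 2 16 0 1-91-14-36-1-18-5-9-9-10-14-6-24-4-24 2-13-16z"/><path data-summit="134 342" data-sink="432 200" d="M294 148l-12 4-17 19 13 17-2 42 2 7 9 7 33-3 9 12 16-5 18-8 21-29 26-9 22-2-20-35-16-11-22-2-18 6-29 0-18-2z"/>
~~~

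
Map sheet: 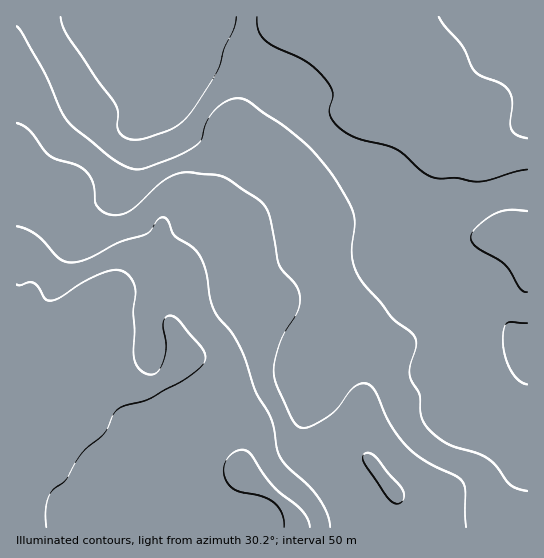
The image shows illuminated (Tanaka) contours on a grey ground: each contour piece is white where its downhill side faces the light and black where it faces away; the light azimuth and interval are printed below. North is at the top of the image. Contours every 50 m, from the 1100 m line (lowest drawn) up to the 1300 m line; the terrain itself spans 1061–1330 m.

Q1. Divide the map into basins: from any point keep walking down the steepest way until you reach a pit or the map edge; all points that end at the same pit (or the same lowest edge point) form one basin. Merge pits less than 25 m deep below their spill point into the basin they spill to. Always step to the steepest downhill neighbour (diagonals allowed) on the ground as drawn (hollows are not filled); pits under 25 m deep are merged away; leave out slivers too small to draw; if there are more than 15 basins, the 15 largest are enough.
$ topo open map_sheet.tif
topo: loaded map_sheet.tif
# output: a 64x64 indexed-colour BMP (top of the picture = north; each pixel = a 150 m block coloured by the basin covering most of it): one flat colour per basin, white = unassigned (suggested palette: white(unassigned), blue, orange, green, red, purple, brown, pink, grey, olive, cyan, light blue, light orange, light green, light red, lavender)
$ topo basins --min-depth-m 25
<image width="64" height="64" href="data:image/bmp;base64,Qk12CAAAAAAAAHYAAAAoAAAAQAAAAEAAAAABAAQAAAAAAAAIAAATCwAAEwsAABAAAAAAAAAA////ALR3HwAOf/8ALKAsACgn1gC9Z5QAS1aMAMJ34wB/f38AIr28AM++FwDox64AeLv/AIrfmACWmP8A1bDFABERERERERERERERERERERERERERERERESIiIiIiIiIiERERERERERERERERERERERERERERERERIiIiIiIiIiIREREREREREREREREREREREREREREREREiIiIiIiIiIhERERERERERERERERERERERERERERERESIiIiIiIiIiERERERERERERERERERERERERERERERESIiIiIiIiIiIRERERERERERERERERERERERERERERERIiIiIiIiIiIhERERERERERERERERERERERERERERERIiIiIiIiIiIiERERERERERERERERERERERERERERERIiIiIiIiIiIiIRERERERERERERERERERERERERERERIiIiIiIiIiIiIhEREREREREREREREREREREREREREREiIiIiIiIiIiIiEREREREREREREREREREREREREREREiIiIiIiIiIiIiIRERERERERERERERERERERERERERESIiIiIiIiIiIiIhERERERERERERERERERERERERERERIiIiIiIiIiIiIiEREREREREREREREREREREREREREREiIiIiIiIiIiIiIRERERERERERERERERERERERERERESIiIiIiIiIiIiIhERERERERERERERERERERERERERERIiIiIiIiIiIiIiEREREREREREREREREREREREREREREiIiIiIiIiIiIiIRERERERERERERERERERERERERERERIiIiIiIiIiIiIhEREREREREREREREREREREREREREREiIiIiIiIiIiIiERERERERERERERERERERERERERERESIiIiIiIiIiIiIRERERERERERERERERERERERERERERIiIiIiIiIiIiIhEREREREREREREREREREREREREREREiIiIiIiIiIiIiERERERERERERERIiEREREREREREREiIiIiIiIiIiIiIRERERERERERERIiIhERERERERERESIiIiIiIiIiIiIhEREREREREREREiIiIRERERERERERIiIiIiIiIiIiIiEREREREREREREiIiIiEREREREREREiIiIiIiIiIiIiIRERERERERERESIiIiIiEREREREREiIiIiIiIiIiIiIhERERERERERERIiIiIiIhERERERESIiIiIiIiIiIiIiEREREREREREREiIiIiIiIiERERESIiIiIiIiIiIiIiIRERERERERERESIiIiIiIiIiIRESIiIiIiIiIiIiIiIhEREREREREREREiIiIiIiIiIiIiIiIiIiIiIiIiIiIiERERERERERERESIiIiIiIiIiIiIiIiIiIiIiIiIiIiIREREREREREREREiIiIiIiIiIiIiIiIiIiIiIiIiIiIhERERERERERERESIiIiIiIiIiIiIiIiIiIiIiIiIiIiEREREREREREREREiIiIiIiIiIiIiIiIiIiIiIiIiIiIRERERERERERERERIiIiIiIiIiIiIiIiIiIiIiIiIiIhERERERERERERERESIiIiIiIiIiIiIiIiIiIiIiIiIiEREREREREREREREREiIiIiIiIiIiIiIiIiIiIiIiIiIRERERERERERERERERERIiIiIiIiIiIiIiIiIiIiIiIhERERERERERERERERERERIiIiIiIiIiIiIiIiIiIiIiERERERERERERERERERERESIiIiIiIiIiIiIiIiIiIiIREREREREREREREREREREREiIiIiIiIiIiIiIiIiIiIhERERERERERERERERERERERIiIiIiIiIiIiIiIiIiIiEREREREREREREREREREREREiIiIiIiIiIiIiIiIiIiIRERERERERERERERERERERERIiIiIiIiIiIiIiIiIiIhEREREREREREREREREREREREiIiIiIiIiIiIiIiIiIiERERERERERERERERERERERERIiIiIiIiIiIiIiIjMyIREREREREREREREREREREREREiIiIiIiIiIiIiIjMzMxERERERERERERERERERERERERIiIiIiIiIiIiIjMzMzERERERERERERERERERERERERESIiIiIiIiIiIjMzMzMREREREREREREREREREREREREREiIiIiIiIjMzMzMzMxEREREREREREREREREREREREREREiIiIiIzMzMzMzMzERERERERERERERERERERERERERERESIREREzMzMzMzMRERERERERERERERERERERERERERERERERETMzMzMzMxERERERERERERERERERERERERERERERERERMzMzMzMzEREREREREREREREREREREREREREREREREREzMzMzMzMREREREREREREREREREREREREREREREREREzMzMzMzMxEREREREREREREREREREREREREREREREREzMzMzMzMzEREREREREREREREREREREREREREREREREzMzMzMzMzMREREREREREREREREREREREREREREREREzMzMzMzMzMxEREREREREREREREREREREREREREREREzMzMzMzMzMzEREREREREREREREREREREREREREREREzMzMzMzMzMzMREREREREREREREREREREREREREREREzMzMzMzMzMzMxERERERERERERERERERERERERERERETMzMzMzMzMzMz"/>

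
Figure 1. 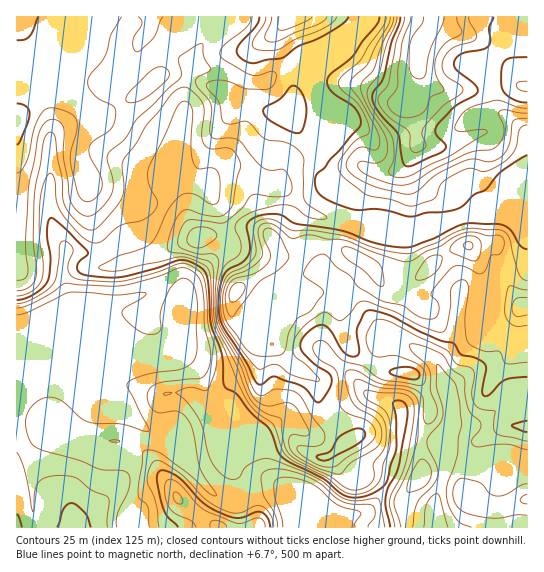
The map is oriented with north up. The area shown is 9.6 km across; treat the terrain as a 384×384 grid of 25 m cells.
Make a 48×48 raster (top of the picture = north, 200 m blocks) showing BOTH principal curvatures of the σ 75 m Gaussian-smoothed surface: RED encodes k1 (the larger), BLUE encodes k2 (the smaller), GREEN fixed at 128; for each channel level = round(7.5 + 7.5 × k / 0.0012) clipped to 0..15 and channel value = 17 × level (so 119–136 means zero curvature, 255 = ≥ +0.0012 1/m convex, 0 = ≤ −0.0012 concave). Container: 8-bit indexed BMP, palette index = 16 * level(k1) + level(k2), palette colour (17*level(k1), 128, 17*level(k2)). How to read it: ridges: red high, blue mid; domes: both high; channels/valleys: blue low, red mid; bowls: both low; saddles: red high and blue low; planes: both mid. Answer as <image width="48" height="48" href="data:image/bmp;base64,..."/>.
<image width="48" height="48" href="data:image/bmp;base64,Qk02DQAAAAAAADYEAAAoAAAAMAAAADAAAAABAAgAAAAAAAAJAAATCwAAEwsAAAABAAAAAAAAAIAAABGAAAAigAAAM4AAAESAAABVgAAAZoAAAHeAAACIgAAAmYAAAKqAAAC7gAAAzIAAAN2AAADugAAA/4AAAACAEQARgBEAIoARADOAEQBEgBEAVYARAGaAEQB3gBEAiIARAJmAEQCqgBEAu4ARAMyAEQDdgBEA7oARAP+AEQAAgCIAEYAiACKAIgAzgCIARIAiAFWAIgBmgCIAd4AiAIiAIgCZgCIAqoAiALuAIgDMgCIA3YAiAO6AIgD/gCIAAIAzABGAMwAigDMAM4AzAESAMwBVgDMAZoAzAHeAMwCIgDMAmYAzAKqAMwC7gDMAzIAzAN2AMwDugDMA/4AzAACARAARgEQAIoBEADOARABEgEQAVYBEAGaARAB3gEQAiIBEAJmARACqgEQAu4BEAMyARADdgEQA7oBEAP+ARAAAgFUAEYBVACKAVQAzgFUARIBVAFWAVQBmgFUAd4BVAIiAVQCZgFUAqoBVALuAVQDMgFUA3YBVAO6AVQD/gFUAAIBmABGAZgAigGYAM4BmAESAZgBVgGYAZoBmAHeAZgCIgGYAmYBmAKqAZgC7gGYAzIBmAN2AZgDugGYA/4BmAACAdwARgHcAIoB3ADOAdwBEgHcAVYB3AGaAdwB3gHcAiIB3AJmAdwCqgHcAu4B3AMyAdwDdgHcA7oB3AP+AdwAAgIgAEYCIACKAiAAzgIgARICIAFWAiABmgIgAd4CIAIiAiACZgIgAqoCIALuAiADMgIgA3YCIAO6AiAD/gIgAAICZABGAmQAigJkAM4CZAESAmQBVgJkAZoCZAHeAmQCIgJkAmYCZAKqAmQC7gJkAzICZAN2AmQDugJkA/4CZAACAqgARgKoAIoCqADOAqgBEgKoAVYCqAGaAqgB3gKoAiICqAJmAqgCqgKoAu4CqAMyAqgDdgKoA7oCqAP+AqgAAgLsAEYC7ACKAuwAzgLsARIC7AFWAuwBmgLsAd4C7AIiAuwCZgLsAqoC7ALuAuwDMgLsA3YC7AO6AuwD/gLsAAIDMABGAzAAigMwAM4DMAESAzABVgMwAZoDMAHeAzACIgMwAmYDMAKqAzAC7gMwAzIDMAN2AzADugMwA/4DMAACA3QARgN0AIoDdADOA3QBEgN0AVYDdAGaA3QB3gN0AiIDdAJmA3QCqgN0Au4DdAMyA3QDdgN0A7oDdAP+A3QAAgO4AEYDuACKA7gAzgO4ARIDuAFWA7gBmgO4Ad4DuAIiA7gCZgO4AqoDuALuA7gDMgO4A3YDuAO6A7gD/gO4AAID/ABGA/wAigP8AM4D/AESA/wBVgP8AZoD/AHeA/wCIgP8AmYD/AKqA/wC7gP8AzID/AN2A/wDugP8A/4D/AIS4mIeHh3aGlqmohYWXhYSFtvn59Pb87LSDh4eHd3aGp6VztueYhYKGpoSEhIR0hYS4h3d3dnd2hZi4hnSVt7jW9cZzYnTX15OEd4eHhYKAcGKE2NeXdXKWqKi4yMinh4W3h3d3doeHhYWnpnSG2unnlXFwc4OzpHR2d3d0kKK0koCi2uiWZHGXyaiXp6fGyYWnh4d3doeHhnV1ppWm+fmWcHKGh5amhnV2dXNgg9n76rSgpfbWloCmyZiXhnWGqYWnh4d3d4eHh3Z0hqjH+LiBgYeYmJiXhXRzcHByxfbH2dmhcMf62qGTuJiXhnZ1lYWXh4eHd4eHiHd1hKjotoKAlpiYiJeGhIOBgpXo9rVzhbeFcITo6pNzpoWFhnd3hoWXh4eHh4eIiIeGlcbHg3J0mKiIh5enpbLE+Pj56ad1hKWVgIPnx4N1lpWFdXZ1hYWYh4eHh5iYmJenpqaUhHV1qKiHh4eHhKLp+deVtujIl6e3kILWtXV2hqiohnV1lYWYiIiYp6enqKioh4WFdnV2p5eHd3d2cpX3pnN0lqjZ2cq4gHHGtXWGhpintqeXqIWYmJiYl4eHh4eGhIWGd3V2p5d3d4ZyY7S2hISmpYaYurq4gXG295SEdoV1l8nYyIWYmJiYh3Z2doZ2dZaXdnWGt5d3doGTtrR1dZe3lpa2qKi2gnGF+ciChJWFlKaHl4WHiJiHhnZ3h3d2haioh4WnuIaGc4HI2Jd1dpfHhqa1dYOSclJ098eCg6e4poR1hoeGh4eGhoeHh4eHlbjKx8bIppWXgpT5t3Z2dabHlqaFYHCAYUKi9IRzhJjJqHZ2hoeHh4Z3h4eHh4iHlqaop6eYlKankpb4l4WGhrbJuZZygKW3t7b25nJjdJaot4d2dneHh4d3h4eHh4iHh4WFdHV1ZJamgqb3loW46ffIt5Jxlej5+Pn7yICDlYOFp6eHh3d3d3eHh3d3d4eHh4eGdnZ2ZHWUcsbmloXF16d0gaGm1cWnp7emkXCGuIaFlZiol3eHh3d3d3d3d3eHh4eHh3d3dHOClfjIuLi1hHNjc6fptoV2lpSBgGSVqJeXppaImHeHh4d3d3d3d3eHh4iHh4d2coGU5/jHyMq3ZFRkdcjYdmV1hIKChafFlai5p4aGhoeHh3eHh4eHh4eIiIiIh4eFgKHY98Z2hZXGpmV0hsemhmVkcoOGqMi2g6iohoWVhYSFd3d3h4eHiIiIiIiHd3eEkLP693V3d3eXx5eElraWhnNjdafIyLiWg6eXdZS4mKKBg3V3d4eHh4eIiIiHd3d0cJT59nN2d3eHp8iVlqiXhIOXtse3qKmGg6eXdZS6ybiWg4N0dXWFhISFhoeHh3d0cJT6+pZzdnd3h6impqmmlKfJt5eFhpeGc5endYTIuMrKt6WEhINygoKCgoOEhndjYKP5/fiVdIV3h5iXh4eVlqi4l6eXlpV2ZIamdYXFhaq6uKWixsjIyMi3loSCgmNRYbL16fb2t4Z1hoZ2h3V2h6iXhpe3uJd2ZXWmhaamZbipl4WRyNno6NjY5+fHhDFSosDSk4TG1siXhnZ2hYaHt8inpqa22cmVdIbHhaeHdbeXh4VyhZSEhZeXp7fn9cS21qOjc1ODtMenp4d1hqjo+NfHt6WlyefUpsm3daaWlceXdoVic6SllIWGh4aWxvfqyaWWdWSF1+ilttnG1vjplnRzc2Nzhabm+fzHtcqlZMendYOChrioh3V1dXWGhqjK2semlYS3++qktcnHt6WCcHJ0dXVzcnKUt9nWxtqjdMendIKEmLenh4aHh4aEhqfIuLa0tsbn+rZ0dINygYCChHZ2hoWFdHOAkJCBgpKDh8incoKWqLiXh4aHh4eFhaemdGRkhpaklKWWhXNzhIaHh3Z2dpaXdoaGhYR1hoaHh8iXcoKXqbioh4aGh4eHhZaWdWVlhZWVhYaVpJaHiJiYl4d2dpeYl6eXiId2h4d3d8eXcoKXuLipmJeGhneHh4aGh3Z1h6eXhXRkhpiYmIeFhYaGhqaWloaHiIeHhnd3d8eXc3GGt7ipmIeGdnd3d4eHh3d2h5eGhXV2dpiZl4SFl6enqKiWhXR1hoeXhXV3d8eXg3GGyLiYh4Z2dnd3d4eHh3Z2h4aFl4aGhpeHlba52dfGx8iohnV0c2WWpYNzdsing4Gn2KeGhYV2dneHh4eGhoZ1doaXmId1dpaGlbbKuYaEpce4p6eXhnSGuaiUhMiocoGnyJaGhoeHhoaHh4eFppZ1dYeYmId1hqeGdIS4uHRzhri5uNjY16aWqKmnk8enY3KWt6eXiIiIh3Z2d4eEp8iXlpaHh4aHp6d2dnOVpoJzlba3p4aGp8e3qKmXcrendGKFlpiYmJiYh3aGhneElsiol4aHhoeYp4Z2d3Z0goGVpaWllXR0dYeYqamVYrmnlISWloeIiJeXh4aGhXZ0dqe4mIaHqKipmIaGd3djYZW4ubiXmId2dXWFlZORhKimpZaXl4eHh4eXp5eGdXVkZZWnmJanp6ioqIaGhnNihMnqyrmoqJeGdXV1hYOVqYaGlpiYh4d3d4eXqLiXZVRkhrfIuKeXdnanqIaFhJWl1Oi5qKeWhpe4uLe3pbW5yYZ3h4iYh3d3d3eHh7jIp5O06Om5lnSFZXanl4WVtsfXxpeWpqaXl7e3uLeWlZa5uId3h4eHh4d3d3d3hoe5ybWUlZSDgoSVdHSWhoaFpqeol3WVp6iot5V1dYWGdYeoh4eHh4eHh4eHh3eHh4aXl3V2dZWFhpiXdoWUdneGhHV2hnWGqKi4t3VkZXV2dpaYh4eHh4d3h4iIh4eHiIeGhYZ1hai3t7inl5eFdHWGd3V1doaWp6fIt4ZlZXWFhZaHh4iHhnd3h4iIh3eHiIiHh5iHhJWWp8fX2LiGZYSDhHZ0hZWluLnJuJaWl6e3loZ3hoiYh3d3d4eHh3eHh4iHh5iYhoWEdXWm1+e3h4eGhIR0g3N0p8i4t6enyLiXdnZ3d4eHh4eHd3eHh3d3d4eHd4eXiIZ2ZWNjhMbZ2NjZx7aVdVMxgtSlpqiXhnV2h4eHdw=="/>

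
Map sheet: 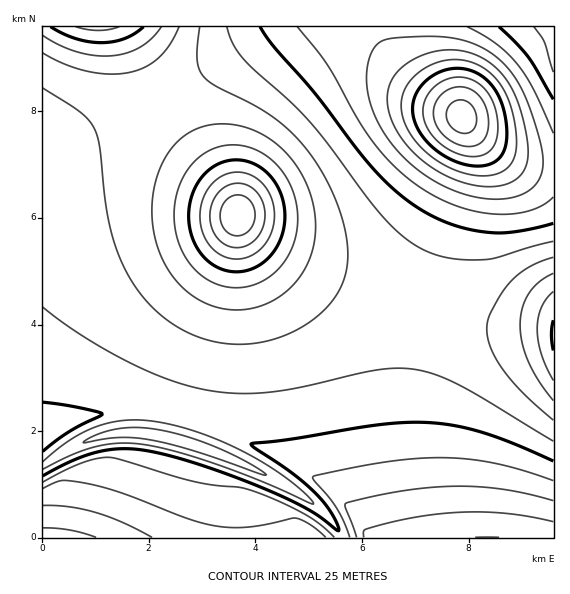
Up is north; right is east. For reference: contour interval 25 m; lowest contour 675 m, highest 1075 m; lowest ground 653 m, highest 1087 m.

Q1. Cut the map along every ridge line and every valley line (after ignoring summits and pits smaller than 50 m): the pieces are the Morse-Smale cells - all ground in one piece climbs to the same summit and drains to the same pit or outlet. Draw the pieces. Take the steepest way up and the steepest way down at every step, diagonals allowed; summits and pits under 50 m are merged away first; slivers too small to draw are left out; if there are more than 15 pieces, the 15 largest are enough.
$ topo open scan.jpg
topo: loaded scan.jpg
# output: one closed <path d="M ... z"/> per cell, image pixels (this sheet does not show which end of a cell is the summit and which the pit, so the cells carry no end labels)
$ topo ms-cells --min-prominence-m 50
<path d="M372 26l-97 0-114 74 20 32 50 67 10 22 16 16 40 25 36 17 54 19 29 7 17-54 30-78 4-17 0-24-5-15-7-7-39-27-23-23z"/><path d="M160 99l-36 19-60 27-22 14 1 280 30-17 38-11 37 0 39 10 2-4 13-60 29-105 7-39-17-30-40-51z"/><path d="M239 218l-2 1-6 33-29 105-15 63 56 19 61 31 25 17 20 18 22 33 48 0-13-101 0-72 5-40 6-20-48-12-48-19-54-31-18-13z"/><path d="M421 306l-6 1-9 58 1 90 12 82 134 1 1-211-58-4z"/><path d="M148 411l-37 0-19 4-19 7-31 18 1 98 299-1-7-12-16-18-34-22-52-26-52-17 6-21-2-2z"/><path d="M465 122l2 34-4 17-30 78-16 54 79 18 57 3 1-158-30-5-21-9-24-17z"/><path d="M553 26l-180 0 0 2 20 32 23 23 39 27 32 33 33 19 15 4 18 1z"/><path d="M124 26l-82 1 1 131 40-23 41-17 35-18z"/><path d="M273 26l-148 0 0 2 36 71z"/><path d="M191 421l-5 2-5 19 52 17 52 26 34 22 16 18 8 13 27-1-21-32-20-18-25-17-52-27z"/>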